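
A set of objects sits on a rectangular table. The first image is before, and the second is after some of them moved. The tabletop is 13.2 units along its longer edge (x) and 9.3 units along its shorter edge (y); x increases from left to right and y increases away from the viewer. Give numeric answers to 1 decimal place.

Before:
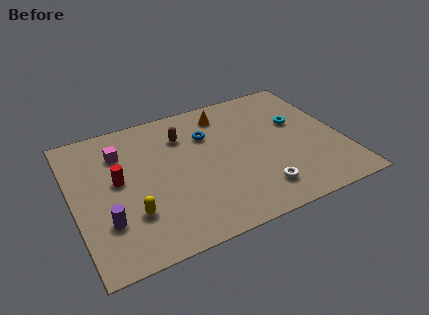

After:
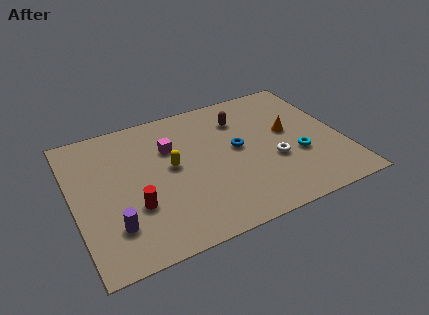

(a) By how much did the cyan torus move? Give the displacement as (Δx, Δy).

(-0.3, -2.3)

The cyan torus was at about (11.2, 5.7) and moved to about (10.9, 3.4).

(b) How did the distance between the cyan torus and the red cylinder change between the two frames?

-0.9

They were about 9.0 units apart before and 8.1 after — 0.9 units closer together.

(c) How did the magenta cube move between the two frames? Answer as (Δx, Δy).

(2.4, -0.6)

From the two frames, the magenta cube sits at roughly (2.5, 6.9) before and (4.9, 6.3) after.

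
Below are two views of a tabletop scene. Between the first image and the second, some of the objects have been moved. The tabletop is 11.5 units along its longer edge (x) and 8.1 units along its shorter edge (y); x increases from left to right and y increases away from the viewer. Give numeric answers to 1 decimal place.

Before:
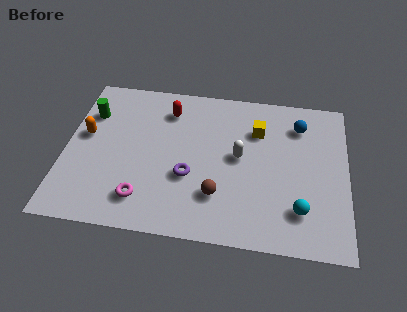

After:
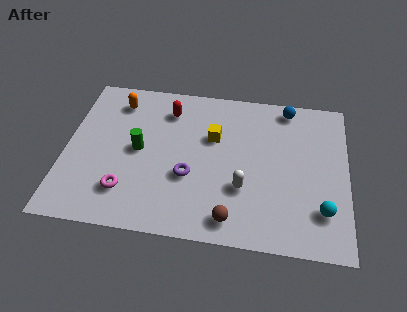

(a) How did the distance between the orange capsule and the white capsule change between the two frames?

+0.3

The distance was about 6.3 in the first image and 6.6 in the second, so they moved 0.3 units further apart.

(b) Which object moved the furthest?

the green cylinder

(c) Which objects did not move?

the purple torus and the red capsule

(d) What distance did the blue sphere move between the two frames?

1.0

From (9.5, 6.3) to (9.0, 7.2), the blue sphere covered √(0.5² + 0.9²) ≈ 1.0 units.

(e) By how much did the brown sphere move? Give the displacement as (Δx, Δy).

(0.6, -1.1)

The brown sphere was at about (6.3, 2.2) and moved to about (6.9, 1.1).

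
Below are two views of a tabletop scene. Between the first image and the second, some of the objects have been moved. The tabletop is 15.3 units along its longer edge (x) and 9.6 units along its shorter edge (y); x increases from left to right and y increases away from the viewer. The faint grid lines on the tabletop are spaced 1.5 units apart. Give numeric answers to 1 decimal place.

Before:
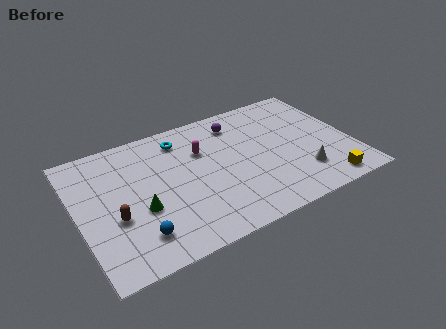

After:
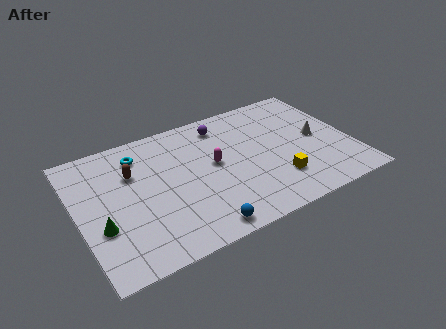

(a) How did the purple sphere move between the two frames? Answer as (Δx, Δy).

(-0.8, 0.2)

The purple sphere was at about (9.3, 7.8) and moved to about (8.5, 8.0).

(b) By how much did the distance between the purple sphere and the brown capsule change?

-3.0

The distance was about 8.5 in the first image and 5.5 in the second, so they moved 3.0 units closer together.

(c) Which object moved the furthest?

the blue sphere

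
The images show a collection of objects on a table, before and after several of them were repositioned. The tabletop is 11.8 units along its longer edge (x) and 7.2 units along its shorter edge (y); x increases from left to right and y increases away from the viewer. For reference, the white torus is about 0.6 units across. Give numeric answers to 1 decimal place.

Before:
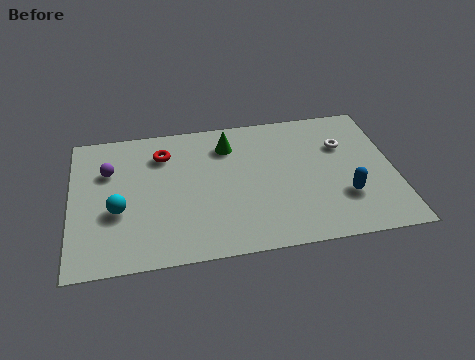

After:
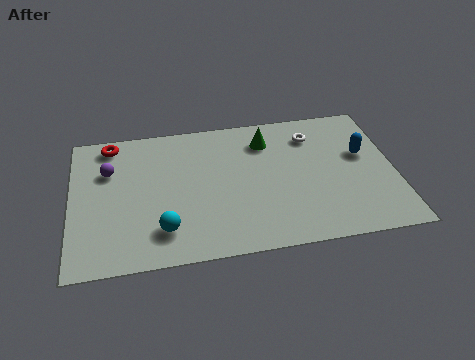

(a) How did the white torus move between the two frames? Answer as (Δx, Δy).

(-1.1, 0.7)

From the two frames, the white torus sits at roughly (10.0, 4.9) before and (8.9, 5.6) after.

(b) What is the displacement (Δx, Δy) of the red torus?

(-1.9, 0.8)

The red torus started near (3.4, 5.5) and ended near (1.5, 6.3).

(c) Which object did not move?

the purple sphere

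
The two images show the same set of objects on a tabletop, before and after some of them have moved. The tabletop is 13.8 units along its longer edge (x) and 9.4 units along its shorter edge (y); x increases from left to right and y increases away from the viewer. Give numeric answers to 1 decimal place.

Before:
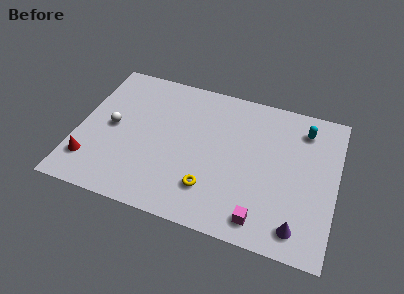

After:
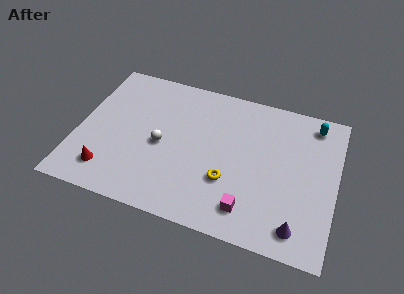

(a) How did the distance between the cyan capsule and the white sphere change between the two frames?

-1.7

They were about 10.5 units apart before and 8.8 after — 1.7 units closer together.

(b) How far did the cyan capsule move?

0.7

From (11.9, 7.6) to (12.4, 8.1), the cyan capsule covered √(0.5² + 0.5²) ≈ 0.7 units.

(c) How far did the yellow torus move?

1.2

The yellow torus moved from about (7.3, 2.3) to (8.2, 3.1), a distance of √(0.9² + 0.8²) ≈ 1.2.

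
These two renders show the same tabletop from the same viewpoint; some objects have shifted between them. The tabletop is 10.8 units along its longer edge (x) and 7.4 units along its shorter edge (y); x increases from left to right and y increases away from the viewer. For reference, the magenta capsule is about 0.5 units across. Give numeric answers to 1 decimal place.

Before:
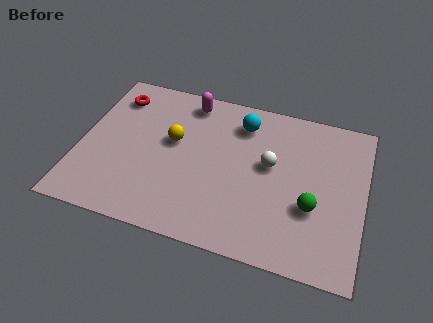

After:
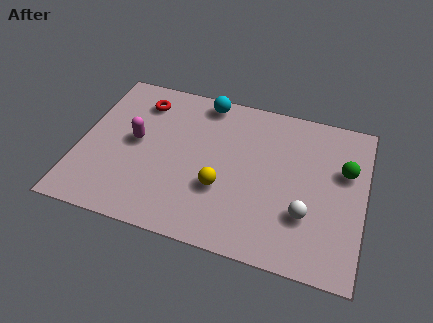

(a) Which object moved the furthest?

the magenta capsule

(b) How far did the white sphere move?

2.4

From (7.2, 4.2) to (8.7, 2.3), the white sphere covered √(1.5² + 1.9²) ≈ 2.4 units.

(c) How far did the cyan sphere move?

1.7

From (6.0, 5.9) to (4.5, 6.6), the cyan sphere covered √(1.5² + 0.7²) ≈ 1.7 units.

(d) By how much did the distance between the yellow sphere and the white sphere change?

-0.5

The distance was about 3.7 in the first image and 3.2 in the second, so they moved 0.5 units closer together.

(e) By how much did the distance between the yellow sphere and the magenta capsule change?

+1.5

The distance was about 2.1 in the first image and 3.6 in the second, so they moved 1.5 units further apart.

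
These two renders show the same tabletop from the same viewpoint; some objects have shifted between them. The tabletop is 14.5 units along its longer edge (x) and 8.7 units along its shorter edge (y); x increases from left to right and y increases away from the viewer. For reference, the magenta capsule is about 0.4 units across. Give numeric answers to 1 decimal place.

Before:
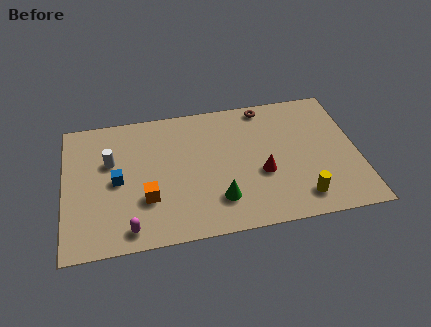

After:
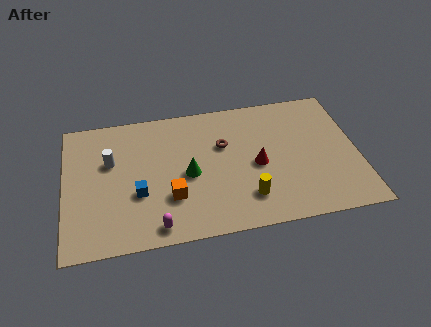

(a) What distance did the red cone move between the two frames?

0.6

The red cone moved from about (9.7, 3.4) to (9.5, 4.0), a distance of √(0.2² + 0.6²) ≈ 0.6.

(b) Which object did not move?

the white cylinder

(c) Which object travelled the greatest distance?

the brown torus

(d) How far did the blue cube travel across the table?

1.4

The blue cube was near (2.6, 4.2) before and (3.6, 3.2) after, so it travelled √(1.0² + 1.0²) ≈ 1.4 units.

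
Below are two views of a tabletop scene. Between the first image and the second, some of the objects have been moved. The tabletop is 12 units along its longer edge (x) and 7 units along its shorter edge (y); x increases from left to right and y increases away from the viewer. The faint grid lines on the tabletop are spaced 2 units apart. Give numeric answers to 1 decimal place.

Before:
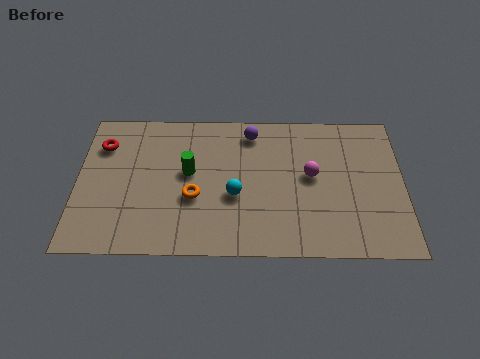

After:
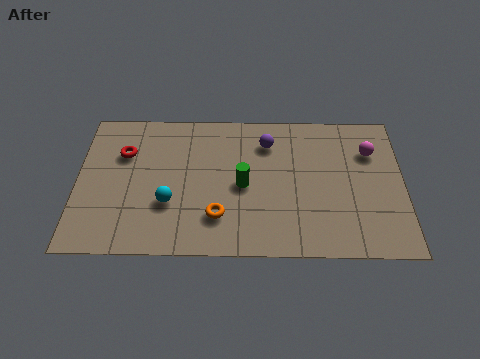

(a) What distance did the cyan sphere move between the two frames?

2.4

From (5.8, 2.8) to (3.4, 2.4), the cyan sphere covered √(2.4² + 0.4²) ≈ 2.4 units.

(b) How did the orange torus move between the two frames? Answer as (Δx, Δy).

(0.9, -0.9)

The orange torus started near (4.3, 2.7) and ended near (5.2, 1.8).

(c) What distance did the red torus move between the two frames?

0.9

The red torus was near (0.9, 5.2) before and (1.7, 4.8) after, so it travelled √(0.8² + 0.4²) ≈ 0.9 units.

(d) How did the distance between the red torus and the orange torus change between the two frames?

+0.4

They were about 4.2 units apart before and 4.6 after — 0.4 units further apart.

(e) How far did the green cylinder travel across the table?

2.1

The green cylinder was near (4.1, 3.9) before and (6.1, 3.3) after, so it travelled √(2.0² + 0.6²) ≈ 2.1 units.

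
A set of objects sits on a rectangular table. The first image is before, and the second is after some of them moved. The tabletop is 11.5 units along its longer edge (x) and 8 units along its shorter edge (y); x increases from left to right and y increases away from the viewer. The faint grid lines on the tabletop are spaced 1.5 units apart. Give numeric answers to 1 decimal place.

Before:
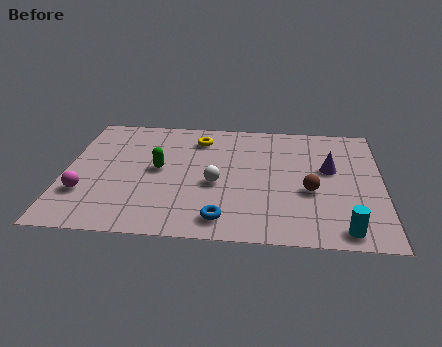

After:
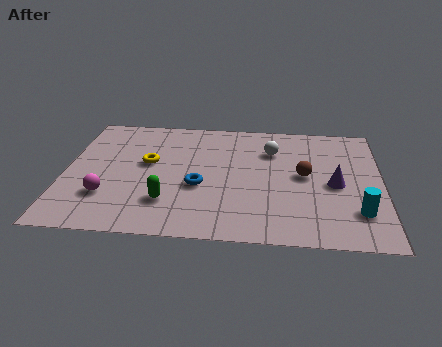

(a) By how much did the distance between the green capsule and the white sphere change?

+3.0

They were about 2.2 units apart before and 5.2 after — 3.0 units further apart.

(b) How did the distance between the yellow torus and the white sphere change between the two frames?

+1.6

They were about 3.1 units apart before and 4.7 after — 1.6 units further apart.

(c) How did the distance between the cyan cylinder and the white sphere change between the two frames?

-0.3

They were about 5.2 units apart before and 4.9 after — 0.3 units closer together.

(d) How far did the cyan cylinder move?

1.2

The cyan cylinder moved from about (10.1, 0.9) to (10.6, 2.0), a distance of √(0.5² + 1.1²) ≈ 1.2.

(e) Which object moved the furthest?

the white sphere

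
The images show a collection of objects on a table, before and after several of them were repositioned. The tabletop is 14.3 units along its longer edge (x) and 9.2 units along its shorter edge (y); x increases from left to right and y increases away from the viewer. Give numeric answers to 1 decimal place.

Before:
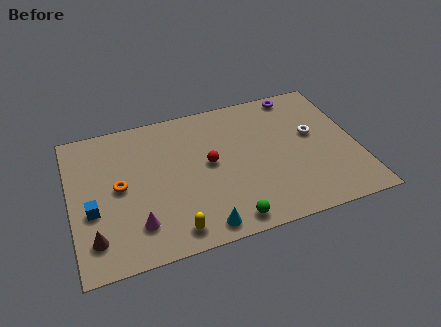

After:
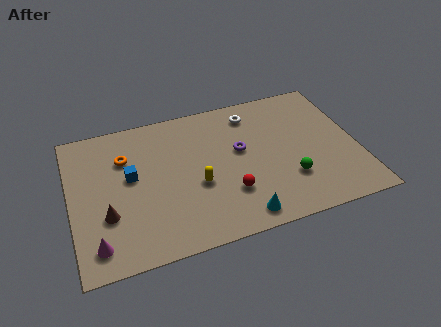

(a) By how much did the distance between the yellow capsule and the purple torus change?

-7.1

The distance was about 9.9 in the first image and 2.8 in the second, so they moved 7.1 units closer together.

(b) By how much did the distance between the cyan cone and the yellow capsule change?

+1.8

The distance was about 1.4 in the first image and 3.2 in the second, so they moved 1.8 units further apart.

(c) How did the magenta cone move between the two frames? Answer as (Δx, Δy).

(-2.0, -0.6)

The magenta cone started near (3.1, 2.1) and ended near (1.1, 1.5).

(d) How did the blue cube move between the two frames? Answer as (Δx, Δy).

(2.0, 1.6)

The blue cube started near (1.0, 3.6) and ended near (3.0, 5.2).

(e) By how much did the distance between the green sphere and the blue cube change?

+1.1

They were about 7.0 units apart before and 8.1 after — 1.1 units further apart.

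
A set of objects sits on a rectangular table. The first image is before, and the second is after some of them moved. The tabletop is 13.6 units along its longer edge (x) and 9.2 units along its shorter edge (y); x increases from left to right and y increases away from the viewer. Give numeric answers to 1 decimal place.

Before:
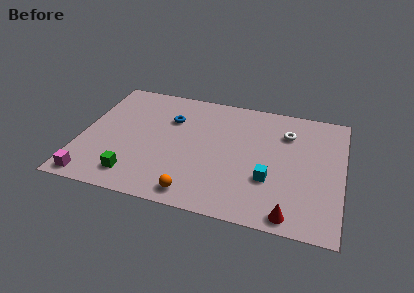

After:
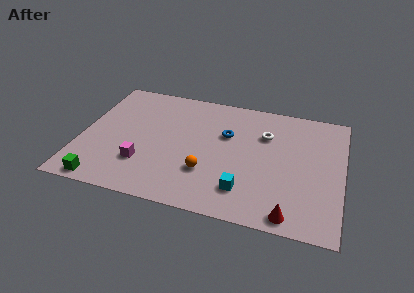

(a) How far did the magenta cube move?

3.0

The magenta cube was near (0.9, 0.9) before and (3.4, 2.6) after, so it travelled √(2.5² + 1.7²) ≈ 3.0 units.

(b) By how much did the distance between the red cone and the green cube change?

+1.5

They were about 8.1 units apart before and 9.6 after — 1.5 units further apart.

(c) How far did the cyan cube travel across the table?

1.6

The cyan cube was near (9.9, 3.1) before and (8.7, 2.0) after, so it travelled √(1.2² + 1.1²) ≈ 1.6 units.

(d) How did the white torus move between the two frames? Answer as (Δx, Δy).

(-1.1, -0.4)

The white torus started near (10.6, 6.8) and ended near (9.5, 6.4).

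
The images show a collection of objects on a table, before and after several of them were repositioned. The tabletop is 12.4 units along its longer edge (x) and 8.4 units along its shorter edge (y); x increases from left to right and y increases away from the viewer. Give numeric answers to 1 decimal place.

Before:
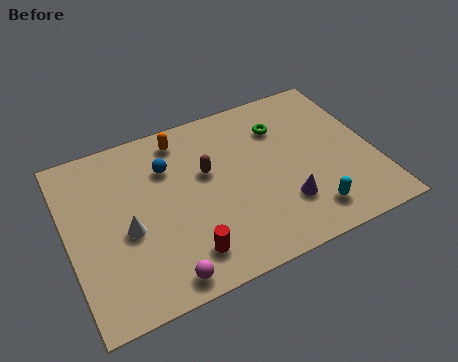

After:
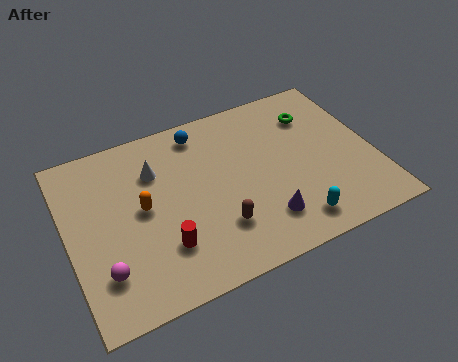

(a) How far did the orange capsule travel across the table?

3.4

From (4.9, 7.2) to (3.0, 4.4), the orange capsule covered √(1.9² + 2.8²) ≈ 3.4 units.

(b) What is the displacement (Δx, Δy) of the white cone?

(1.4, 2.4)

The white cone was at about (2.3, 3.6) and moved to about (3.7, 6.0).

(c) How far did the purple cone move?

1.0

The purple cone moved from about (8.5, 2.3) to (7.6, 1.9), a distance of √(0.9² + 0.4²) ≈ 1.0.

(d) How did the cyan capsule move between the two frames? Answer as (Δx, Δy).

(-0.7, -0.2)

The cyan capsule was at about (9.4, 1.5) and moved to about (8.7, 1.3).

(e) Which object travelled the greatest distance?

the orange capsule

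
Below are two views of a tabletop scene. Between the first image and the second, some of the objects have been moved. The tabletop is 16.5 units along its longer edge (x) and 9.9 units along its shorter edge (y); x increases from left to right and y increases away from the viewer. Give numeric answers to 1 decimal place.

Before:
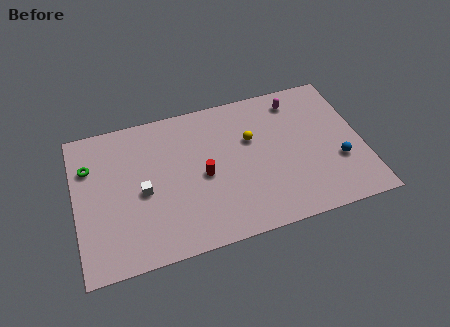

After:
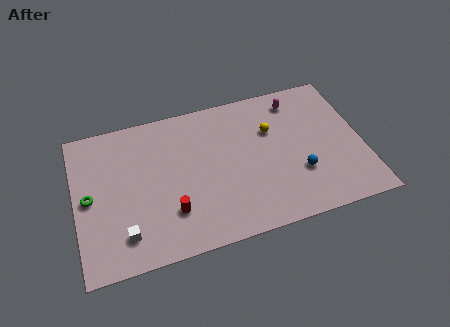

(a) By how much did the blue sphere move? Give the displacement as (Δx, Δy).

(-2.3, -0.2)

The blue sphere was at about (15.0, 3.4) and moved to about (12.7, 3.2).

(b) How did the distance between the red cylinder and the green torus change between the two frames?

-1.8

Before: roughly 6.8 units apart; after: 5.0. That's 1.8 units closer together.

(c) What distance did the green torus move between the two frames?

2.1

From (0.9, 7.0) to (0.8, 4.9), the green torus covered √(0.1² + 2.1²) ≈ 2.1 units.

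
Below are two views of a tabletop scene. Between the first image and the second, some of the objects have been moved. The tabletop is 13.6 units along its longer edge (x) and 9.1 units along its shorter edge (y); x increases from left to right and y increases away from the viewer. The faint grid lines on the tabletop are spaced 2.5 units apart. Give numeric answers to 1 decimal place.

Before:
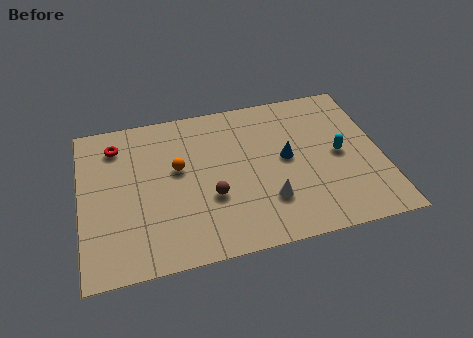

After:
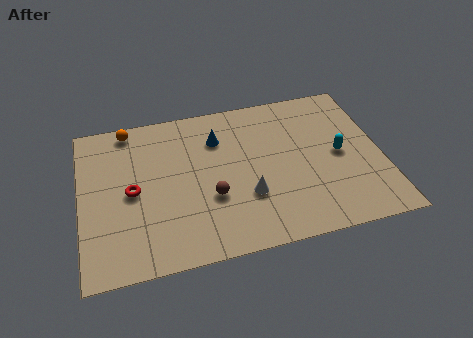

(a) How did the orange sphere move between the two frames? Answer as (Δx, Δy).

(-2.1, 2.9)

The orange sphere started near (4.4, 5.3) and ended near (2.3, 8.2).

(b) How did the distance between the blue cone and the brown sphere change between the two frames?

-0.4

Before: roughly 3.8 units apart; after: 3.4. That's 0.4 units closer together.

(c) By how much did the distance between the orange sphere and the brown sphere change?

+3.6

They were about 2.4 units apart before and 6.0 after — 3.6 units further apart.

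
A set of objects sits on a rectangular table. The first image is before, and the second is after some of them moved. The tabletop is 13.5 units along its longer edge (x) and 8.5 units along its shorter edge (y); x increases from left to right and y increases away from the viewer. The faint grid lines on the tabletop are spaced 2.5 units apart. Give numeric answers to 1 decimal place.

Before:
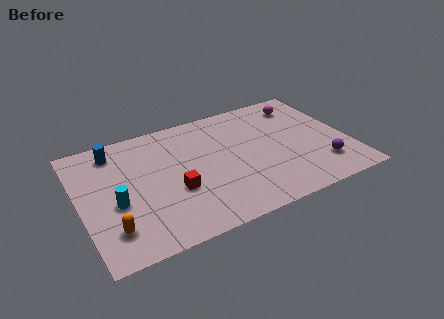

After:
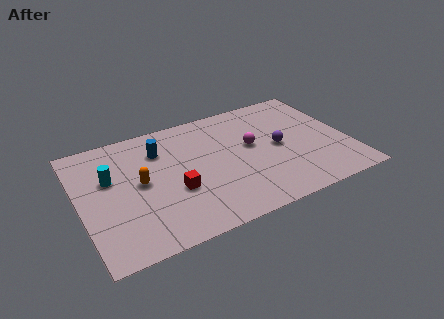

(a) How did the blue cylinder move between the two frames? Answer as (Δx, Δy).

(2.2, -0.8)

The blue cylinder was at about (2.0, 7.1) and moved to about (4.2, 6.3).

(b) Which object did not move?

the red cube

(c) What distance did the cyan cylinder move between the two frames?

1.8

The cyan cylinder was near (1.7, 3.5) before and (1.6, 5.3) after, so it travelled √(0.1² + 1.8²) ≈ 1.8 units.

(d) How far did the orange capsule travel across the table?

3.0

From (1.3, 1.9) to (3.0, 4.4), the orange capsule covered √(1.7² + 2.5²) ≈ 3.0 units.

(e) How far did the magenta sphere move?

3.6

The magenta sphere was near (11.6, 6.9) before and (8.7, 4.8) after, so it travelled √(2.9² + 2.1²) ≈ 3.6 units.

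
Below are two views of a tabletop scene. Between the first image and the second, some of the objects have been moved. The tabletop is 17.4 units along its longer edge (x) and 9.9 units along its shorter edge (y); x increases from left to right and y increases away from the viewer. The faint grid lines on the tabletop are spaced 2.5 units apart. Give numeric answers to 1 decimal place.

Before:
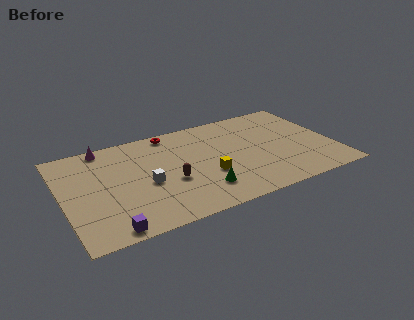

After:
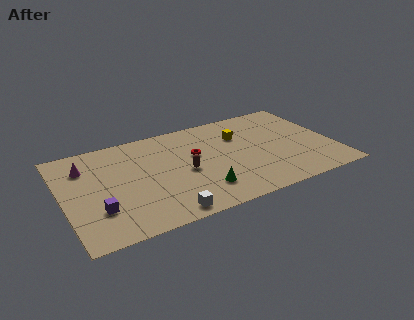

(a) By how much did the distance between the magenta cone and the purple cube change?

-3.6

Before: roughly 8.1 units apart; after: 4.5. That's 3.6 units closer together.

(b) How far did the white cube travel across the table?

3.4

The white cube moved from about (5.2, 4.3) to (6.0, 1.0), a distance of √(0.8² + 3.3²) ≈ 3.4.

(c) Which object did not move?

the green cone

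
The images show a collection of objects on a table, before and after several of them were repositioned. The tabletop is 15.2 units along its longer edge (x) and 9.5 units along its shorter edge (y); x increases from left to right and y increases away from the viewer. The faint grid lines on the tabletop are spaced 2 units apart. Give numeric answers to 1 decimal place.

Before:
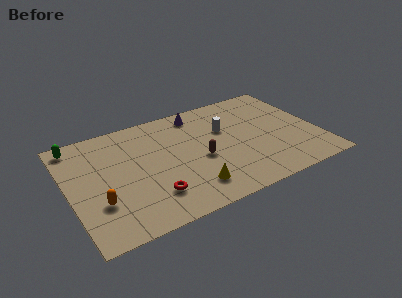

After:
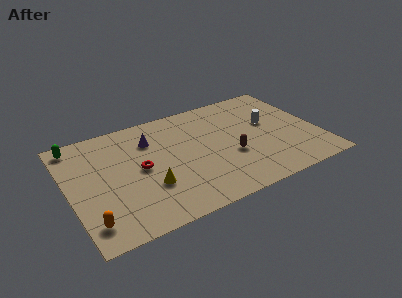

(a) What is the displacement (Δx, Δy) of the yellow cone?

(-2.4, 1.2)

The yellow cone was at about (7.0, 1.9) and moved to about (4.6, 3.1).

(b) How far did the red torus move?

2.5

From (4.7, 2.3) to (4.3, 4.8), the red torus covered √(0.4² + 2.5²) ≈ 2.5 units.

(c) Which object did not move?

the green capsule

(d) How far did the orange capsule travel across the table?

1.5

From (1.6, 3.0) to (0.9, 1.7), the orange capsule covered √(0.7² + 1.3²) ≈ 1.5 units.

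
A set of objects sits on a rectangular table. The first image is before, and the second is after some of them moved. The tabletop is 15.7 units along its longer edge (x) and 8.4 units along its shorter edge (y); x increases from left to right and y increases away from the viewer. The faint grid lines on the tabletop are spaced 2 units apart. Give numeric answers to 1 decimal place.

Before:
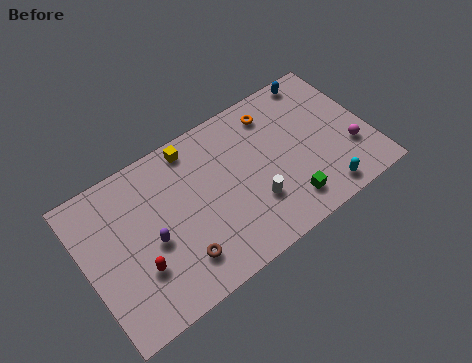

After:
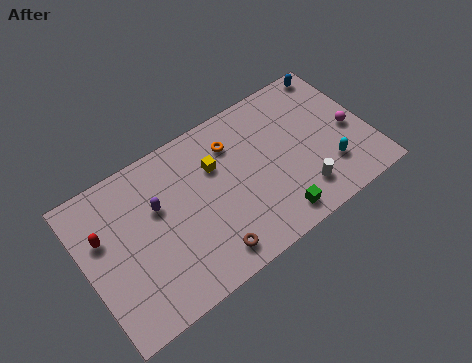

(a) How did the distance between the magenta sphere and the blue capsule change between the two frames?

-1.2

Before: roughly 5.0 units apart; after: 3.8. That's 1.2 units closer together.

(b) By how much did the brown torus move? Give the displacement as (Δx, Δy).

(1.5, -0.6)

The brown torus started near (4.7, 1.9) and ended near (6.2, 1.3).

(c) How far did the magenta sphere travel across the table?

1.1

The magenta sphere moved from about (14.5, 2.7) to (14.7, 3.8), a distance of √(0.2² + 1.1²) ≈ 1.1.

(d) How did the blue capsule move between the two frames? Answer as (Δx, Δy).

(1.0, 0.0)

From the two frames, the blue capsule sits at roughly (13.6, 7.6) before and (14.6, 7.6) after.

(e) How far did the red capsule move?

3.1

From (2.6, 2.7) to (1.1, 5.4), the red capsule covered √(1.5² + 2.7²) ≈ 3.1 units.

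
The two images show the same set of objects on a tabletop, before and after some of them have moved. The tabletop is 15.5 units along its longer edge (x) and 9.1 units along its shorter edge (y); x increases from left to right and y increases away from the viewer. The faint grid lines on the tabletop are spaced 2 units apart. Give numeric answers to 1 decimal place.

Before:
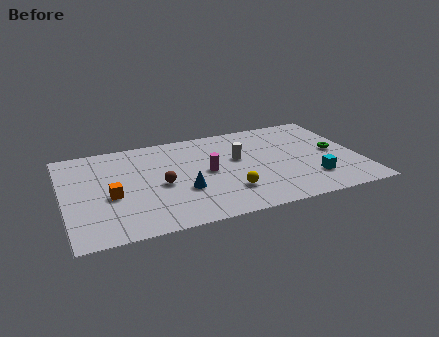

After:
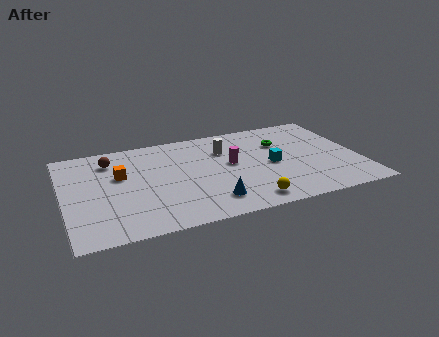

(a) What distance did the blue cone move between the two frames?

1.9

From (6.1, 3.2) to (7.4, 1.8), the blue cone covered √(1.3² + 1.4²) ≈ 1.9 units.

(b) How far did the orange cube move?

1.9

From (2.4, 3.8) to (3.0, 5.6), the orange cube covered √(0.6² + 1.8²) ≈ 1.9 units.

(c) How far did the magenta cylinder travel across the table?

1.4

The magenta cylinder moved from about (7.5, 4.6) to (8.8, 5.0), a distance of √(1.3² + 0.4²) ≈ 1.4.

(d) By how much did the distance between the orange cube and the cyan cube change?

-2.5

Before: roughly 10.5 units apart; after: 8.0. That's 2.5 units closer together.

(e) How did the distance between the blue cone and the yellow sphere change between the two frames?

-0.4

Before: roughly 2.4 units apart; after: 2.0. That's 0.4 units closer together.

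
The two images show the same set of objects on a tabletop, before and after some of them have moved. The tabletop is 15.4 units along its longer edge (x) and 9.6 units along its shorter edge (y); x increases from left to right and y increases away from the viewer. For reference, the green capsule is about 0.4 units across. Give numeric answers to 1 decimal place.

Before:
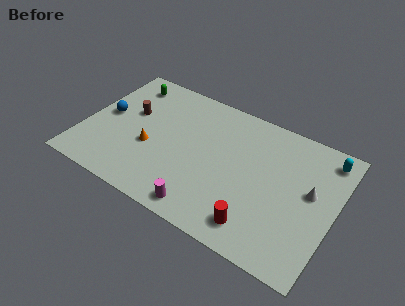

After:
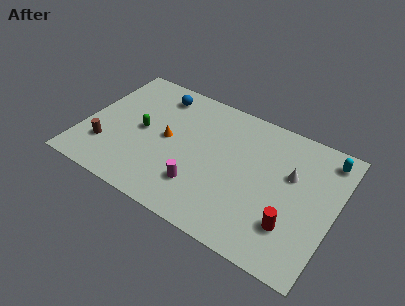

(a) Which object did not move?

the cyan capsule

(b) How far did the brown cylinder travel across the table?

3.4

The brown cylinder was near (2.6, 5.8) before and (1.6, 2.6) after, so it travelled √(1.0² + 3.2²) ≈ 3.4 units.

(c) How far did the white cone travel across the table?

1.4

The white cone moved from about (13.9, 5.4) to (12.6, 6.0), a distance of √(1.3² + 0.6²) ≈ 1.4.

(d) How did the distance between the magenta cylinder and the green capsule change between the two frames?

-4.5

The distance was about 9.1 in the first image and 4.6 in the second, so they moved 4.5 units closer together.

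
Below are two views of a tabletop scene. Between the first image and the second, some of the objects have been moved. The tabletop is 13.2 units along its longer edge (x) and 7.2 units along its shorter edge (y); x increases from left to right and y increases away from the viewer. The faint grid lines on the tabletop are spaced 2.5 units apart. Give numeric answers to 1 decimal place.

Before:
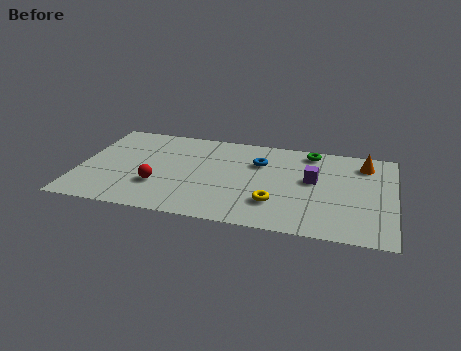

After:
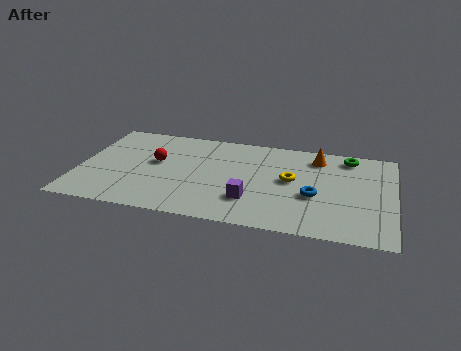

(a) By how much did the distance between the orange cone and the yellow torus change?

-3.0

Before: roughly 5.2 units apart; after: 2.2. That's 3.0 units closer together.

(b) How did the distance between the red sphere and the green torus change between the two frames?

+0.9

The distance was about 7.4 in the first image and 8.3 in the second, so they moved 0.9 units further apart.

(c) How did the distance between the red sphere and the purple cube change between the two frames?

-2.0

The distance was about 6.6 in the first image and 4.6 in the second, so they moved 2.0 units closer together.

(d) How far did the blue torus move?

3.2

The blue torus moved from about (7.5, 5.0) to (9.9, 2.9), a distance of √(2.4² + 2.1²) ≈ 3.2.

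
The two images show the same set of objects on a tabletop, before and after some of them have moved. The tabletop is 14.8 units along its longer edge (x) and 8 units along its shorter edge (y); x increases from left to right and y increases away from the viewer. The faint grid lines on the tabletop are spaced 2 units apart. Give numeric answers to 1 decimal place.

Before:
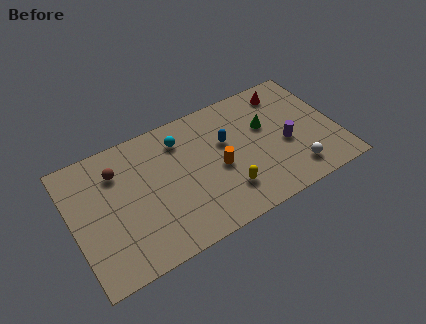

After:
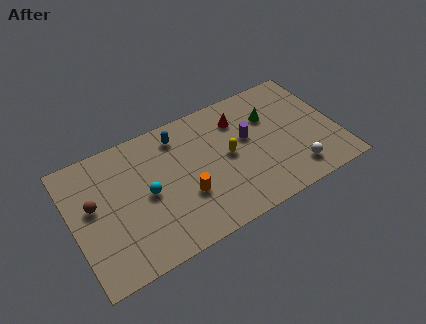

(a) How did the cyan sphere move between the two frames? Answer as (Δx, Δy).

(-2.2, -2.4)

The cyan sphere started near (6.3, 6.3) and ended near (4.1, 3.9).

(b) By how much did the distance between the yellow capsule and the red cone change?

-4.0

The distance was about 6.2 in the first image and 2.2 in the second, so they moved 4.0 units closer together.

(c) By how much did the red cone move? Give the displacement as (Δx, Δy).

(-2.8, -0.6)

The red cone started near (12.4, 6.7) and ended near (9.6, 6.1).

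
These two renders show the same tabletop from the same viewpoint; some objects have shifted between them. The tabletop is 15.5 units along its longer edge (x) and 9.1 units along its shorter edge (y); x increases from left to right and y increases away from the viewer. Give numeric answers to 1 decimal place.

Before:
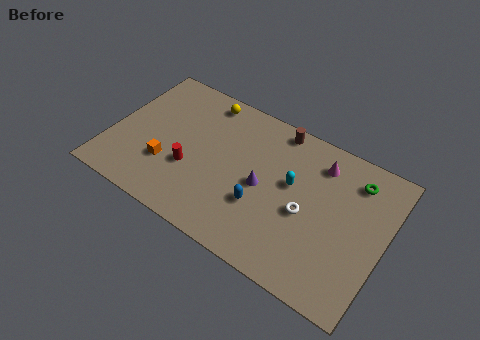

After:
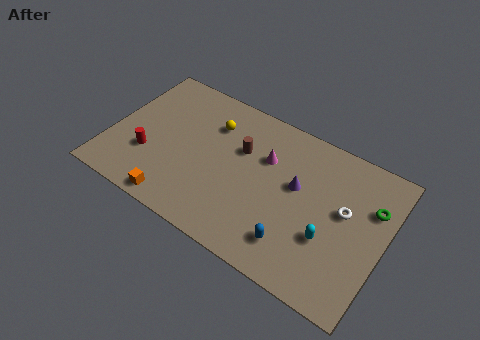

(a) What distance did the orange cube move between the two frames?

2.2

From (3.4, 2.9) to (4.3, 0.9), the orange cube covered √(0.9² + 2.0²) ≈ 2.2 units.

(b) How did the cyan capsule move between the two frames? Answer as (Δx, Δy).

(2.4, -2.1)

The cyan capsule started near (10.2, 5.3) and ended near (12.6, 3.2).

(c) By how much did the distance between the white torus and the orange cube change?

+2.0

Before: roughly 7.9 units apart; after: 9.9. That's 2.0 units further apart.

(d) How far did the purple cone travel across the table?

2.1

From (8.7, 4.3) to (10.5, 5.3), the purple cone covered √(1.8² + 1.0²) ≈ 2.1 units.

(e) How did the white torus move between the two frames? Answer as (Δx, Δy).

(2.0, 1.2)

From the two frames, the white torus sits at roughly (11.2, 4.0) before and (13.2, 5.2) after.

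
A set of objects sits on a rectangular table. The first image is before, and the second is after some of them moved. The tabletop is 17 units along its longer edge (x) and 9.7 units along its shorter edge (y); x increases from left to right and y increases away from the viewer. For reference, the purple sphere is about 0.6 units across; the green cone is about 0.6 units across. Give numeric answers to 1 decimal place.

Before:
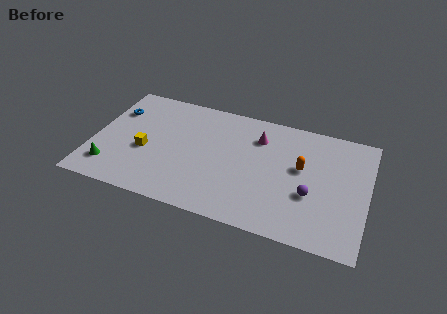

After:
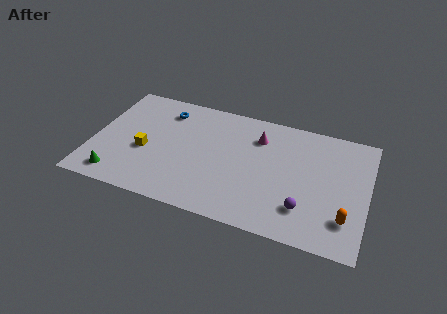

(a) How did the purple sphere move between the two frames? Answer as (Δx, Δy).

(-0.3, -1.2)

From the two frames, the purple sphere sits at roughly (13.6, 3.6) before and (13.3, 2.4) after.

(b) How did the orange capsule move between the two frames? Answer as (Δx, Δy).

(2.9, -3.2)

The orange capsule was at about (12.9, 5.6) and moved to about (15.8, 2.4).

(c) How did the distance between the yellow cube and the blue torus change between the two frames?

+0.3

They were about 3.6 units apart before and 3.9 after — 0.3 units further apart.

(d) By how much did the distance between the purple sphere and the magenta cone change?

+0.8

Before: roughly 5.1 units apart; after: 5.9. That's 0.8 units further apart.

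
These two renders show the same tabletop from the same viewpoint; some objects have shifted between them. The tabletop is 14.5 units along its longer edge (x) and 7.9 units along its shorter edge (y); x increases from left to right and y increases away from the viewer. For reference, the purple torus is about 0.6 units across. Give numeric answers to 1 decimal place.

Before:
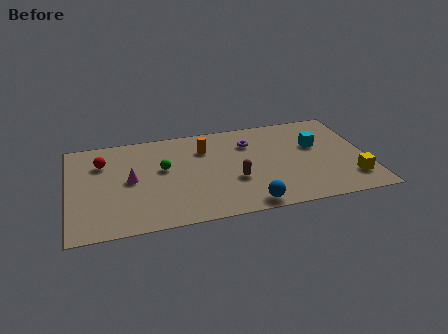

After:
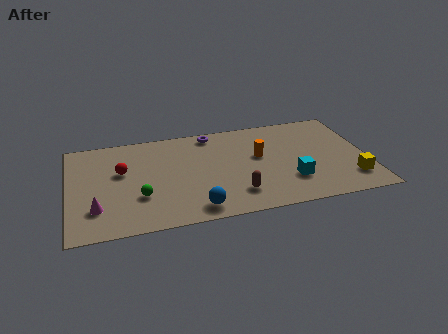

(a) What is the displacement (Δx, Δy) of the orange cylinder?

(2.6, -1.2)

The orange cylinder started near (6.7, 5.8) and ended near (9.3, 4.6).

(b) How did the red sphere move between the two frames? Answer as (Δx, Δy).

(0.9, -0.9)

The red sphere started near (1.7, 5.7) and ended near (2.6, 4.8).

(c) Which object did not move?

the yellow cube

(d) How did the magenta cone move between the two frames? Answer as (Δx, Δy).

(-1.7, -1.9)

From the two frames, the magenta cone sits at roughly (3.0, 4.0) before and (1.3, 2.1) after.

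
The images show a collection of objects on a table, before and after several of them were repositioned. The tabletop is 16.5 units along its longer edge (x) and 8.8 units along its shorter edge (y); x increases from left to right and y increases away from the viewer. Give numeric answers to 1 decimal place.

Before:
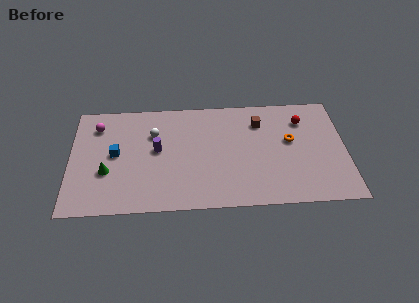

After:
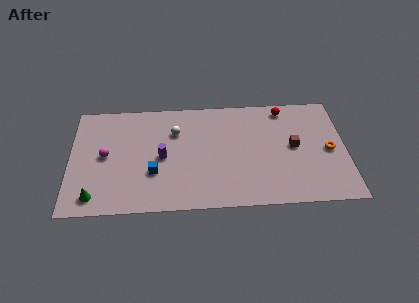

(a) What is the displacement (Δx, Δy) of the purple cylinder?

(0.3, -0.6)

From the two frames, the purple cylinder sits at roughly (5.2, 4.8) before and (5.5, 4.2) after.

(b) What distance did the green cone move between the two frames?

2.0

The green cone moved from about (2.2, 3.2) to (1.5, 1.3), a distance of √(0.7² + 1.9²) ≈ 2.0.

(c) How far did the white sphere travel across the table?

1.3

From (5.0, 6.1) to (6.3, 6.2), the white sphere covered √(1.3² + 0.1²) ≈ 1.3 units.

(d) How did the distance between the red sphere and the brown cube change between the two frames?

+0.5

The distance was about 2.6 in the first image and 3.1 in the second, so they moved 0.5 units further apart.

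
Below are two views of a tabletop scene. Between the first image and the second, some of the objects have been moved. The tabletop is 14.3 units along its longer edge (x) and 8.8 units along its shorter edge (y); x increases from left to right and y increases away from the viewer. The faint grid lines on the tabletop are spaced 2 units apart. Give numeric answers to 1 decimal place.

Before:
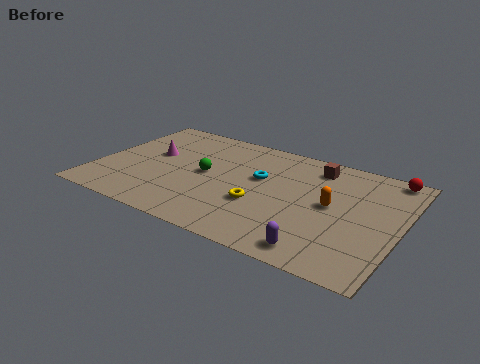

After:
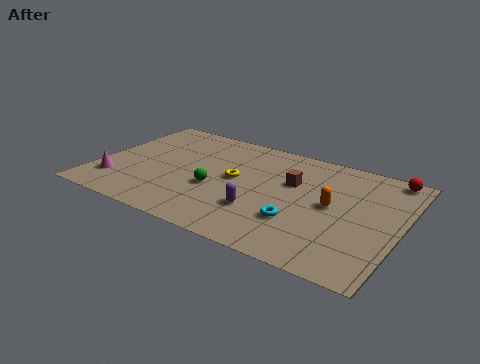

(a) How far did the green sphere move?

1.2

The green sphere moved from about (5.1, 4.5) to (5.7, 3.5), a distance of √(0.6² + 1.0²) ≈ 1.2.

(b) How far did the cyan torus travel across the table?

3.4

The cyan torus was near (7.6, 5.3) before and (9.8, 2.7) after, so it travelled √(2.2² + 2.6²) ≈ 3.4 units.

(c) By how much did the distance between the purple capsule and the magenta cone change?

-2.6

The distance was about 9.5 in the first image and 6.9 in the second, so they moved 2.6 units closer together.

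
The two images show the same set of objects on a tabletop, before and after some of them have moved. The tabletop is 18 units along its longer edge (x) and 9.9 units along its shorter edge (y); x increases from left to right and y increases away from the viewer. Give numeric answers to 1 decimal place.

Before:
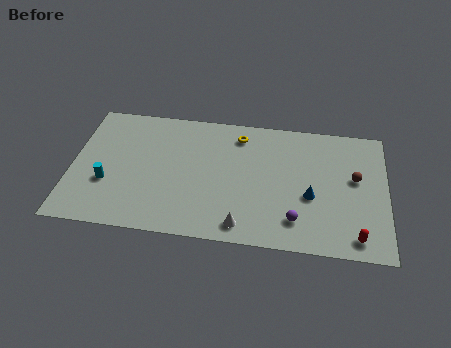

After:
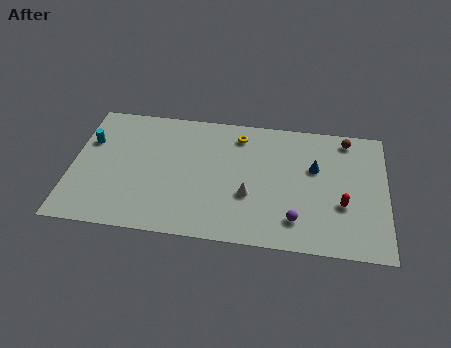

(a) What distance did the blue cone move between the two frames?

2.2

From (13.7, 4.0) to (13.9, 6.2), the blue cone covered √(0.2² + 2.2²) ≈ 2.2 units.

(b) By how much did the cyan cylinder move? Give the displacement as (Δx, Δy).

(-1.2, 3.1)

The cyan cylinder started near (2.1, 3.5) and ended near (0.9, 6.6).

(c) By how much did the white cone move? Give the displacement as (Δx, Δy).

(0.3, 2.3)

The white cone started near (9.9, 1.3) and ended near (10.2, 3.6).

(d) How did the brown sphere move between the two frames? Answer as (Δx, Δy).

(-0.5, 3.0)

From the two frames, the brown sphere sits at roughly (16.2, 5.7) before and (15.7, 8.7) after.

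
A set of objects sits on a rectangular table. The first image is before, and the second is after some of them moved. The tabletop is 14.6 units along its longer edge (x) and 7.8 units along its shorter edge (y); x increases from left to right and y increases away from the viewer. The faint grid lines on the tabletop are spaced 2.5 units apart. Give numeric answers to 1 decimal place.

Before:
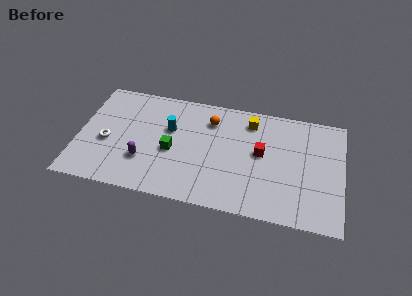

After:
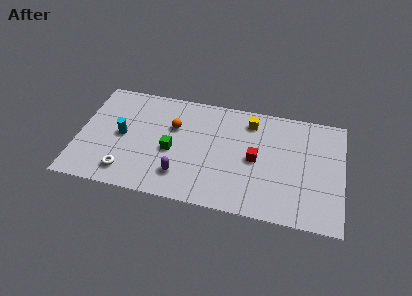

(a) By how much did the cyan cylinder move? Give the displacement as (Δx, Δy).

(-2.6, -1.0)

The cyan cylinder was at about (5.0, 4.9) and moved to about (2.4, 3.9).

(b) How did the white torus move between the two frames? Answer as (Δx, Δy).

(1.2, -1.9)

The white torus was at about (1.6, 3.3) and moved to about (2.8, 1.4).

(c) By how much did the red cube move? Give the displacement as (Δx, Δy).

(-0.3, -0.5)

The red cube started near (10.1, 4.3) and ended near (9.8, 3.8).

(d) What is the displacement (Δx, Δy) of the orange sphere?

(-2.0, -0.9)

The orange sphere started near (7.2, 6.0) and ended near (5.2, 5.1).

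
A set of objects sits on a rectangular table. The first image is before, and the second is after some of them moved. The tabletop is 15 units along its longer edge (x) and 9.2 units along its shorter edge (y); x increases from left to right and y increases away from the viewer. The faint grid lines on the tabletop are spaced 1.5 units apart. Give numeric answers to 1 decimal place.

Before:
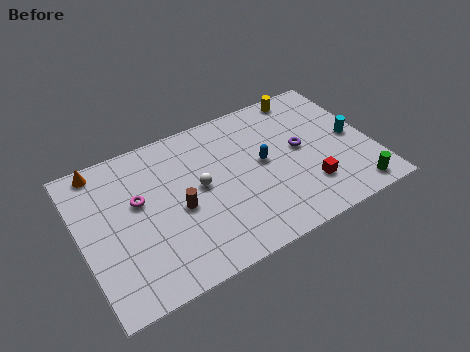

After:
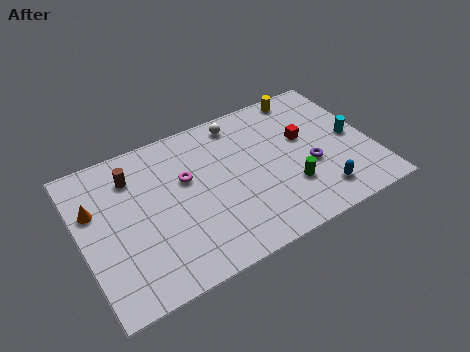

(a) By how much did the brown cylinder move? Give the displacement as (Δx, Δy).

(-2.0, 3.0)

The brown cylinder started near (4.9, 4.1) and ended near (2.9, 7.1).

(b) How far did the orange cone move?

2.4

The orange cone was near (1.4, 8.3) before and (0.8, 6.0) after, so it travelled √(0.6² + 2.3²) ≈ 2.4 units.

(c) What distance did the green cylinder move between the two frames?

3.5

From (13.6, 1.1) to (10.5, 2.8), the green cylinder covered √(3.1² + 1.7²) ≈ 3.5 units.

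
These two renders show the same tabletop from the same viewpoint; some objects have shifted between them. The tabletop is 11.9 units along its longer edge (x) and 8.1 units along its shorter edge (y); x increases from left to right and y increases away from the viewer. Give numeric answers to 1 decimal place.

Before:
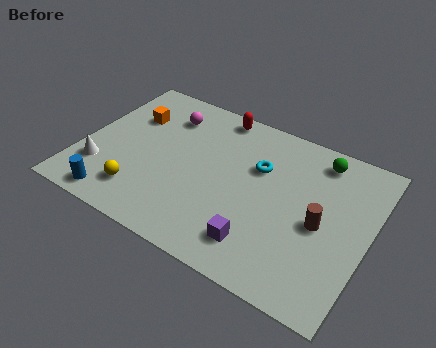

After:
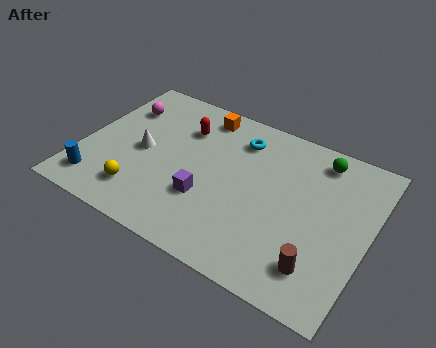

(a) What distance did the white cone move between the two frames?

2.3

The white cone was near (1.0, 2.2) before and (2.5, 3.9) after, so it travelled √(1.5² + 1.7²) ≈ 2.3 units.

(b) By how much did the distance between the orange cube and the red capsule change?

-2.5

The distance was about 3.8 in the first image and 1.3 in the second, so they moved 2.5 units closer together.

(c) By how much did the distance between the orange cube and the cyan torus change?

-3.7

The distance was about 5.5 in the first image and 1.8 in the second, so they moved 3.7 units closer together.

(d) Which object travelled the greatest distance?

the orange cube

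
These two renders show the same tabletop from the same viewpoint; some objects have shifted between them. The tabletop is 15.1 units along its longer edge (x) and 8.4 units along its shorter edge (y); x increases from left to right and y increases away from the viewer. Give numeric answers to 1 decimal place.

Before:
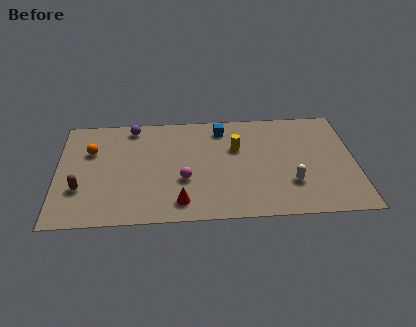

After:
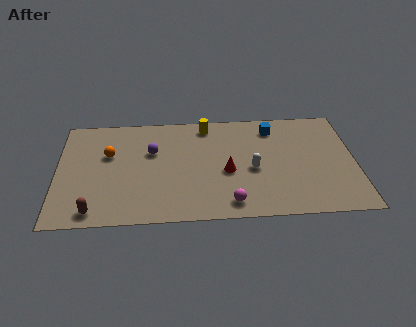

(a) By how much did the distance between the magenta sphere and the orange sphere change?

+2.0

Before: roughly 5.3 units apart; after: 7.3. That's 2.0 units further apart.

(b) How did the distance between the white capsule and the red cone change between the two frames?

-4.4

The distance was about 5.7 in the first image and 1.3 in the second, so they moved 4.4 units closer together.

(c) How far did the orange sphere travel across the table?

0.9

From (1.7, 5.6) to (2.6, 5.3), the orange sphere covered √(0.9² + 0.3²) ≈ 0.9 units.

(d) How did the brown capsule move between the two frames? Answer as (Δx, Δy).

(0.7, -1.7)

From the two frames, the brown capsule sits at roughly (1.2, 2.7) before and (1.9, 1.0) after.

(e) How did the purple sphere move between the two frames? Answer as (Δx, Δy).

(1.0, -2.0)

From the two frames, the purple sphere sits at roughly (3.8, 7.4) before and (4.8, 5.4) after.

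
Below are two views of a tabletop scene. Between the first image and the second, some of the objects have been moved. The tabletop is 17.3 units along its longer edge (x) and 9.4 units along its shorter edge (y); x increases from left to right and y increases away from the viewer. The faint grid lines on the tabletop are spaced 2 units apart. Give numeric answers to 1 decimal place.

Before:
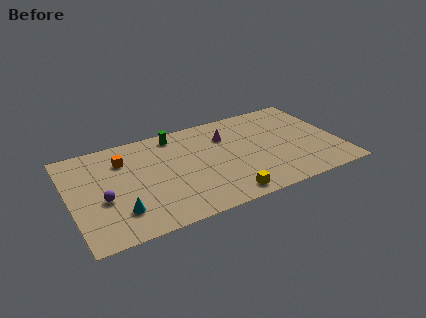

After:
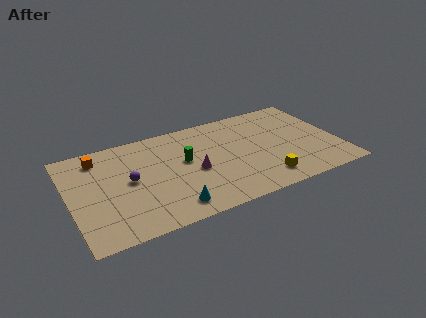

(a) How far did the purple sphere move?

2.1

The purple sphere moved from about (2.0, 3.8) to (3.8, 4.9), a distance of √(1.8² + 1.1²) ≈ 2.1.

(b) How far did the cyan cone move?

3.3

From (2.9, 2.3) to (6.1, 1.5), the cyan cone covered √(3.2² + 0.8²) ≈ 3.3 units.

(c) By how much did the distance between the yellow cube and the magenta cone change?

-0.9

Before: roughly 5.8 units apart; after: 4.9. That's 0.9 units closer together.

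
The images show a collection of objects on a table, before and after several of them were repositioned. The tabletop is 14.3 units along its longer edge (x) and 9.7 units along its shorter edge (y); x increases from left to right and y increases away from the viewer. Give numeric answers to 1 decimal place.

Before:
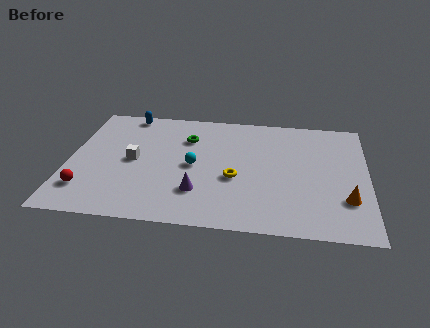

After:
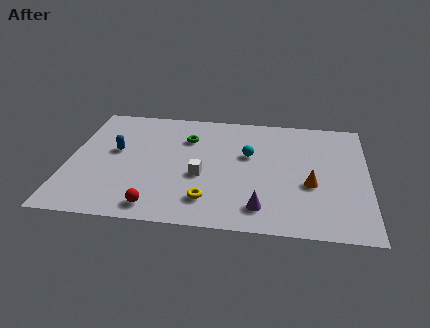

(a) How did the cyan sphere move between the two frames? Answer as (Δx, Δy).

(2.6, 1.2)

The cyan sphere was at about (6.0, 4.7) and moved to about (8.6, 5.9).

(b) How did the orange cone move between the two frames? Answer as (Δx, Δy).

(-1.7, 1.0)

The orange cone started near (13.3, 2.8) and ended near (11.6, 3.8).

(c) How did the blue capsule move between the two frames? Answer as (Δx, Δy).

(-0.4, -3.3)

The blue capsule started near (2.6, 8.8) and ended near (2.2, 5.5).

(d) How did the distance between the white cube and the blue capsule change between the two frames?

+0.5

They were about 4.0 units apart before and 4.5 after — 0.5 units further apart.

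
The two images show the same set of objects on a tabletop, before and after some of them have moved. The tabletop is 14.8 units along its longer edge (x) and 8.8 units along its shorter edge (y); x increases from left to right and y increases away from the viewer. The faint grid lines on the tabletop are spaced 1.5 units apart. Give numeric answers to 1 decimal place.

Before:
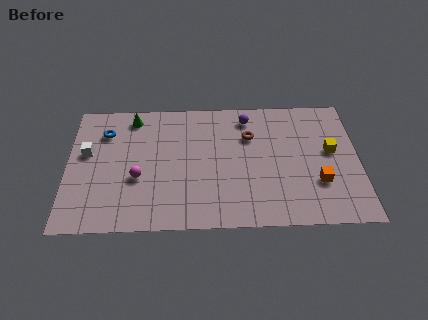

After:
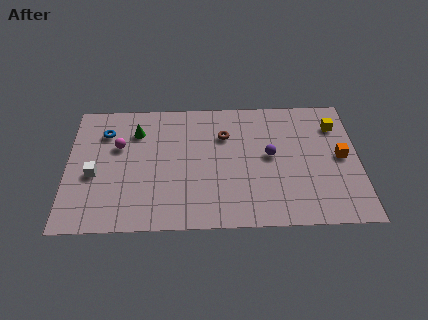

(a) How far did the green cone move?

1.0

The green cone was near (3.3, 7.6) before and (3.5, 6.6) after, so it travelled √(0.2² + 1.0²) ≈ 1.0 units.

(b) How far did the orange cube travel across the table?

2.1

From (12.7, 2.8) to (13.9, 4.5), the orange cube covered √(1.2² + 1.7²) ≈ 2.1 units.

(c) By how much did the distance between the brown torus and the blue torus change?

-1.3

They were about 7.4 units apart before and 6.1 after — 1.3 units closer together.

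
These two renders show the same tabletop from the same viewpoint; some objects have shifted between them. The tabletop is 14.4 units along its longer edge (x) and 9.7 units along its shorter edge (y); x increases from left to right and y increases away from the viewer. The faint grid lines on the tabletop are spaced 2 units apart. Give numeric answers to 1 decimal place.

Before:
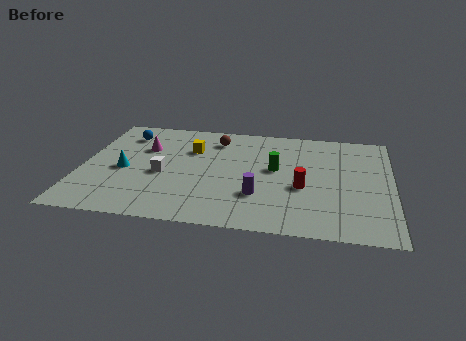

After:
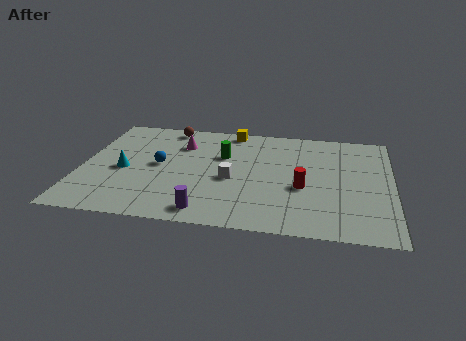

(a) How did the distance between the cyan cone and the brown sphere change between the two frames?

-0.6

The distance was about 5.4 in the first image and 4.8 in the second, so they moved 0.6 units closer together.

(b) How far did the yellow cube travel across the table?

2.8

From (5.0, 6.7) to (6.8, 8.8), the yellow cube covered √(1.8² + 2.1²) ≈ 2.8 units.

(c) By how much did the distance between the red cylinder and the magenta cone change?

-1.3

They were about 7.9 units apart before and 6.6 after — 1.3 units closer together.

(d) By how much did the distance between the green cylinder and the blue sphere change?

-4.4

Before: roughly 7.6 units apart; after: 3.2. That's 4.4 units closer together.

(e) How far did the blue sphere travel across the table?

3.2

The blue sphere was near (1.8, 7.7) before and (3.6, 5.0) after, so it travelled √(1.8² + 2.7²) ≈ 3.2 units.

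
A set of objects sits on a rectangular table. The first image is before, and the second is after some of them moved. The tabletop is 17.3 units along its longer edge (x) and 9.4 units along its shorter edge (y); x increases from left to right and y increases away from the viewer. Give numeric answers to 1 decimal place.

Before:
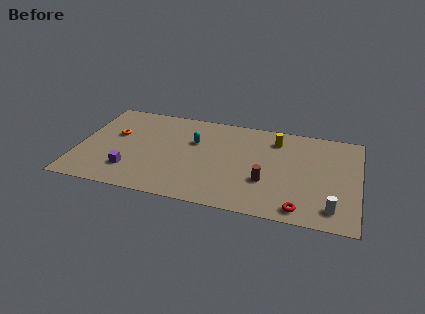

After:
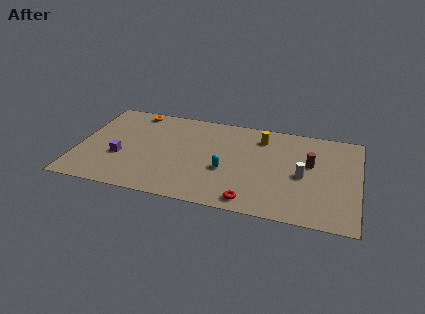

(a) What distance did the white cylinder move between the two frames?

3.3

The white cylinder was near (15.8, 1.6) before and (13.9, 4.3) after, so it travelled √(1.9² + 2.7²) ≈ 3.3 units.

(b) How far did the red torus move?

3.0

The red torus was near (13.9, 1.1) before and (10.9, 1.1) after, so it travelled √(3.0² + 0.0²) ≈ 3.0 units.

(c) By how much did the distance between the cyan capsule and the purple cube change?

+1.2

They were about 5.3 units apart before and 6.5 after — 1.2 units further apart.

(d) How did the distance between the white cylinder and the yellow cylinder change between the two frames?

-2.8

Before: roughly 7.0 units apart; after: 4.2. That's 2.8 units closer together.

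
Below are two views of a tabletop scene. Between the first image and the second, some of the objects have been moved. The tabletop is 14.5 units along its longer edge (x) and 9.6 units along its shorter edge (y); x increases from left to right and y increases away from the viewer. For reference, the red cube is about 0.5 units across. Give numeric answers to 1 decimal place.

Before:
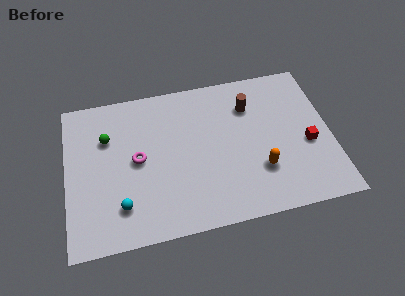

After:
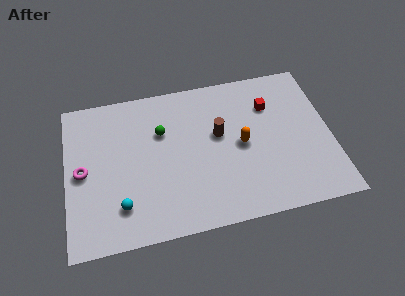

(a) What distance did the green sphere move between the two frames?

3.0

The green sphere moved from about (2.3, 6.6) to (5.3, 6.4), a distance of √(3.0² + 0.2²) ≈ 3.0.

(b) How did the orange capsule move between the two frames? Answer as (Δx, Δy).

(-0.9, 1.8)

The orange capsule started near (10.5, 2.9) and ended near (9.6, 4.7).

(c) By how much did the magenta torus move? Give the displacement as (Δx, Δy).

(-3.0, -0.2)

The magenta torus started near (3.9, 4.9) and ended near (0.9, 4.7).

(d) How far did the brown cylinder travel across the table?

2.3

The brown cylinder moved from about (10.2, 7.1) to (8.4, 5.6), a distance of √(1.8² + 1.5²) ≈ 2.3.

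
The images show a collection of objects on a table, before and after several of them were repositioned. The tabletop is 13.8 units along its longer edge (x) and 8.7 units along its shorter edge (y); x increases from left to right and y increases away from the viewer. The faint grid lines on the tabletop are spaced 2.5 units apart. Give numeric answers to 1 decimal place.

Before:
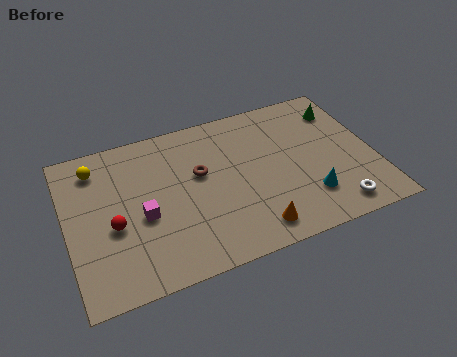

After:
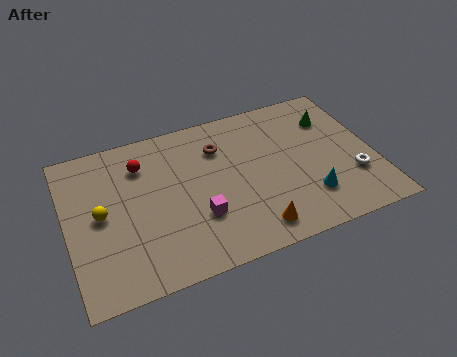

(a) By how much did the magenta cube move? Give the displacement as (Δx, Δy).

(2.4, -0.9)

From the two frames, the magenta cube sits at roughly (3.3, 3.7) before and (5.7, 2.8) after.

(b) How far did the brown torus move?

1.6

The brown torus moved from about (6.0, 5.2) to (7.0, 6.4), a distance of √(1.0² + 1.2²) ≈ 1.6.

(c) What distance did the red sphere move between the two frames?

3.4

The red sphere was near (2.0, 3.6) before and (3.5, 6.6) after, so it travelled √(1.5² + 3.0²) ≈ 3.4 units.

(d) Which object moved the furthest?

the red sphere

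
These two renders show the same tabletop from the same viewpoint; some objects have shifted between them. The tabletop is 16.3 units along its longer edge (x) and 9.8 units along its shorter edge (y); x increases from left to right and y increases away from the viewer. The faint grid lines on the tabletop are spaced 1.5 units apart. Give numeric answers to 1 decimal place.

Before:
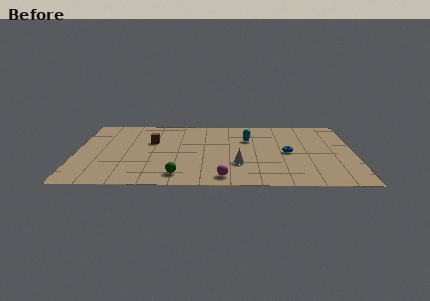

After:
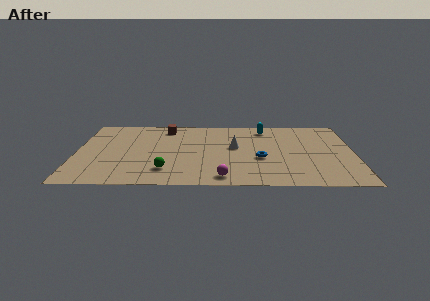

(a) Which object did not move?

the magenta sphere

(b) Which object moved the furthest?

the white cone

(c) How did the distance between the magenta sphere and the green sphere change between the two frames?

+0.8

Before: roughly 2.6 units apart; after: 3.4. That's 0.8 units further apart.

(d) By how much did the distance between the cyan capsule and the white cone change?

-0.4

Before: roughly 3.7 units apart; after: 3.3. That's 0.4 units closer together.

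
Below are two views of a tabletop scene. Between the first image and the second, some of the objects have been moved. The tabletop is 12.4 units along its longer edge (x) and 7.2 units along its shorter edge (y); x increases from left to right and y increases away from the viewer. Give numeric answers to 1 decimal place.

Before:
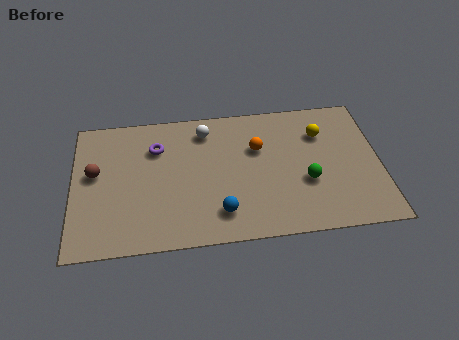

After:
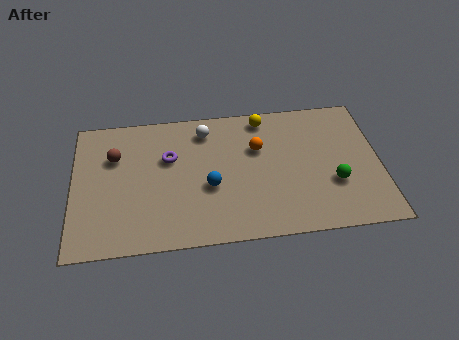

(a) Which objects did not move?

the orange sphere and the white sphere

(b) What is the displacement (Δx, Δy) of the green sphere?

(1.1, -0.2)

From the two frames, the green sphere sits at roughly (9.4, 2.7) before and (10.5, 2.5) after.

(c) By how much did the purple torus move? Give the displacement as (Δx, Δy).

(0.5, -0.6)

The purple torus was at about (3.4, 5.2) and moved to about (3.9, 4.6).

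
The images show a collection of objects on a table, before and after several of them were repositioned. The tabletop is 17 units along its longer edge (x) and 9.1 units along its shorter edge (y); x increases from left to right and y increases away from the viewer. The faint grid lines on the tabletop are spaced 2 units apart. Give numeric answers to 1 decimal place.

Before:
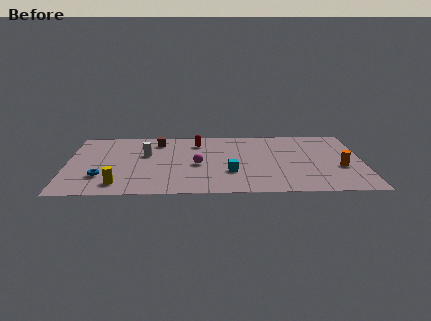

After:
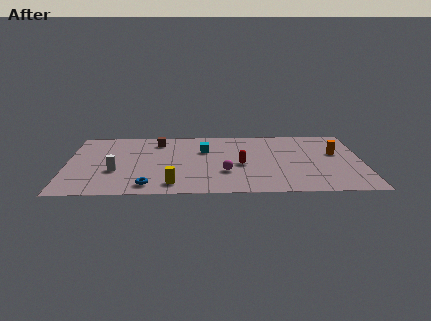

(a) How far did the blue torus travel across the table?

3.0

The blue torus was near (2.0, 2.6) before and (4.7, 1.3) after, so it travelled √(2.7² + 1.3²) ≈ 3.0 units.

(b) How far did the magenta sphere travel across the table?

1.9

The magenta sphere moved from about (7.5, 4.1) to (9.1, 3.0), a distance of √(1.6² + 1.1²) ≈ 1.9.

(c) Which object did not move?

the brown cube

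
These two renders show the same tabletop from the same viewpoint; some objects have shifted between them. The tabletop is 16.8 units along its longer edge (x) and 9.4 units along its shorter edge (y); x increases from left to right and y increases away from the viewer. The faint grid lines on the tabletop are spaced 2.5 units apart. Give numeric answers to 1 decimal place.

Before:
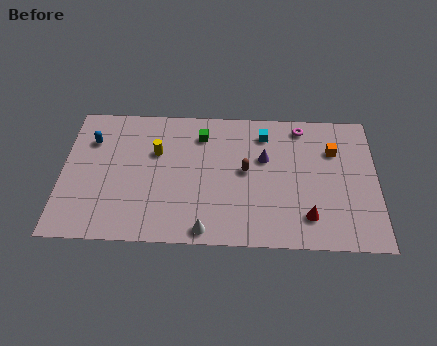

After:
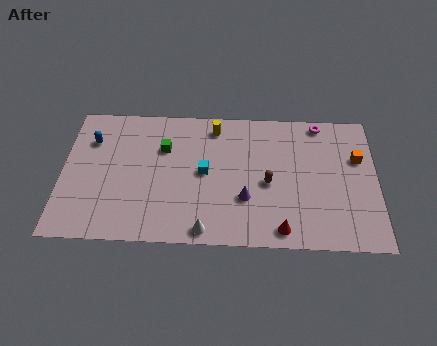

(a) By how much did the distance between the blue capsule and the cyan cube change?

-2.9

Before: roughly 9.3 units apart; after: 6.4. That's 2.9 units closer together.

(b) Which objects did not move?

the blue capsule and the white cone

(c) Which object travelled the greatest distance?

the cyan cube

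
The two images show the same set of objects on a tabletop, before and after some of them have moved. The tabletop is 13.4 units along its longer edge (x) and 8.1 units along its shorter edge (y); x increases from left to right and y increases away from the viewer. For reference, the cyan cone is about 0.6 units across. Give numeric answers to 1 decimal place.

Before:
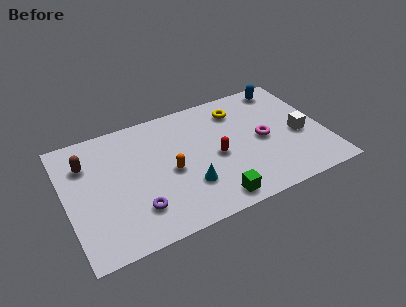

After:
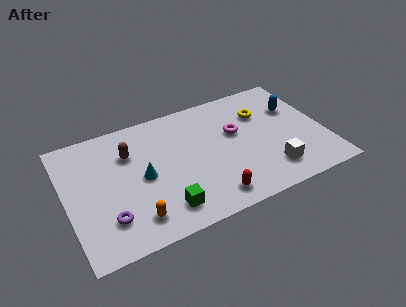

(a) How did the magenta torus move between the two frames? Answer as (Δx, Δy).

(-1.3, 1.0)

From the two frames, the magenta torus sits at roughly (10.2, 3.9) before and (8.9, 4.9) after.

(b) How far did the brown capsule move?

2.2

From (1.2, 5.9) to (3.4, 5.7), the brown capsule covered √(2.2² + 0.2²) ≈ 2.2 units.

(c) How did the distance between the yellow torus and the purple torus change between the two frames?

+2.0

Before: roughly 7.3 units apart; after: 9.3. That's 2.0 units further apart.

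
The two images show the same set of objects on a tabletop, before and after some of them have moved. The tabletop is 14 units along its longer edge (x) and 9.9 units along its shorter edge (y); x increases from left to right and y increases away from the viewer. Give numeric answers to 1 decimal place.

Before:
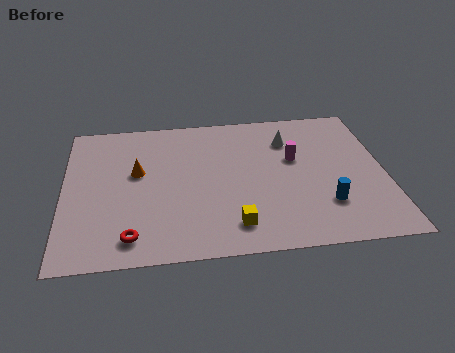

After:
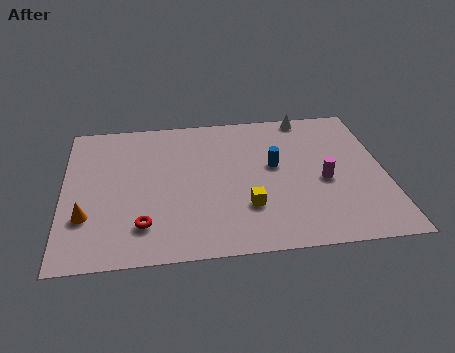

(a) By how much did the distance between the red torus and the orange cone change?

-1.8

Before: roughly 4.3 units apart; after: 2.5. That's 1.8 units closer together.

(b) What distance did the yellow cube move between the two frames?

1.3

From (7.3, 1.8) to (7.9, 2.9), the yellow cube covered √(0.6² + 1.1²) ≈ 1.3 units.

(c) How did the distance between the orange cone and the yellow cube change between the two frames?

+1.2

Before: roughly 5.7 units apart; after: 6.9. That's 1.2 units further apart.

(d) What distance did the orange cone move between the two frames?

3.6

The orange cone moved from about (3.2, 5.8) to (1.0, 3.0), a distance of √(2.2² + 2.8²) ≈ 3.6.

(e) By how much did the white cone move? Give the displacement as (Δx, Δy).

(0.9, 1.7)

From the two frames, the white cone sits at roughly (9.9, 7.4) before and (10.8, 9.1) after.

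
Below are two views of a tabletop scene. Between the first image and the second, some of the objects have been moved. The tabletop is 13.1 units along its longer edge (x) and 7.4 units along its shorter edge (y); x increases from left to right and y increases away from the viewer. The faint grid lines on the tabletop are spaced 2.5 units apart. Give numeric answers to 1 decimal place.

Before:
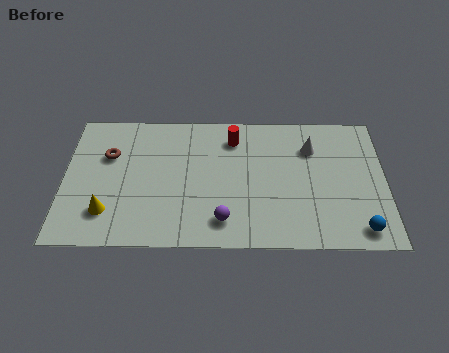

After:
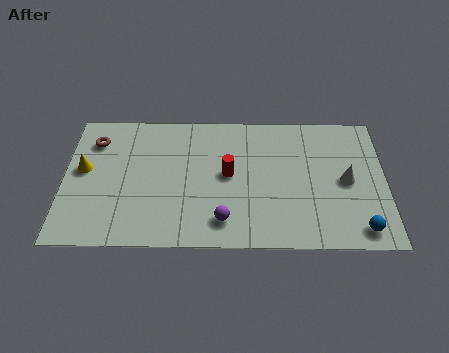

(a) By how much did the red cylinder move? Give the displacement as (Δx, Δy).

(-0.2, -2.0)

From the two frames, the red cylinder sits at roughly (6.9, 5.9) before and (6.7, 3.9) after.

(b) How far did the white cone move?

2.3

From (10.1, 5.4) to (11.5, 3.6), the white cone covered √(1.4² + 1.8²) ≈ 2.3 units.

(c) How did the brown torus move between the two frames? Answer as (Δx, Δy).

(-0.6, 0.8)

From the two frames, the brown torus sits at roughly (1.8, 4.9) before and (1.2, 5.7) after.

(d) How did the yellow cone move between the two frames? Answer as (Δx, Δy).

(-1.0, 2.3)

The yellow cone was at about (1.8, 1.8) and moved to about (0.8, 4.1).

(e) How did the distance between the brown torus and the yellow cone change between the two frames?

-1.5

Before: roughly 3.1 units apart; after: 1.6. That's 1.5 units closer together.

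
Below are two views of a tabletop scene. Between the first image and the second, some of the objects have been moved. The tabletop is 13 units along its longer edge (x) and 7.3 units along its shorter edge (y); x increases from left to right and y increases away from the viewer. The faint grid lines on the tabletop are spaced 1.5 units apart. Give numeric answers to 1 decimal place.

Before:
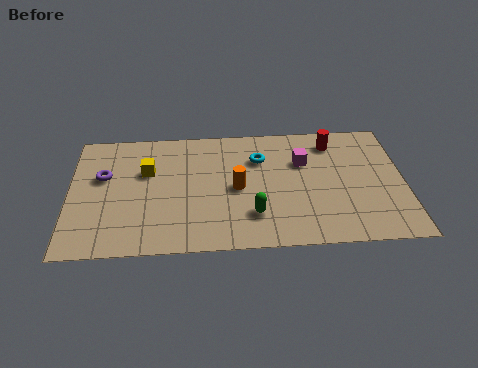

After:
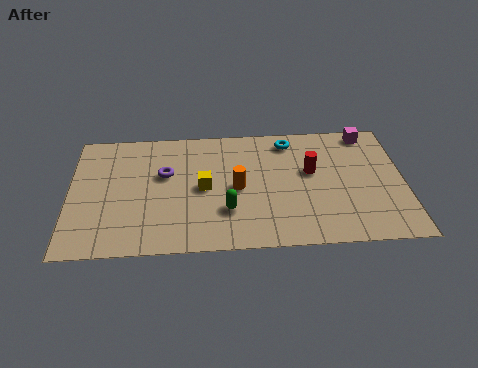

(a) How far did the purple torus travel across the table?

2.4

The purple torus moved from about (1.3, 4.5) to (3.7, 4.5), a distance of √(2.4² + 0.0²) ≈ 2.4.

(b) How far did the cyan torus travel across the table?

1.6

The cyan torus was near (7.4, 5.2) before and (8.6, 6.2) after, so it travelled √(1.2² + 1.0²) ≈ 1.6 units.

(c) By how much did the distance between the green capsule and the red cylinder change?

-1.3

Before: roughly 5.2 units apart; after: 3.9. That's 1.3 units closer together.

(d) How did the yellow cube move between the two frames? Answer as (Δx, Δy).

(2.2, -1.1)

From the two frames, the yellow cube sits at roughly (3.0, 4.7) before and (5.2, 3.6) after.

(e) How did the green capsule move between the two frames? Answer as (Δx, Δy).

(-1.0, 0.3)

From the two frames, the green capsule sits at roughly (7.1, 1.9) before and (6.1, 2.2) after.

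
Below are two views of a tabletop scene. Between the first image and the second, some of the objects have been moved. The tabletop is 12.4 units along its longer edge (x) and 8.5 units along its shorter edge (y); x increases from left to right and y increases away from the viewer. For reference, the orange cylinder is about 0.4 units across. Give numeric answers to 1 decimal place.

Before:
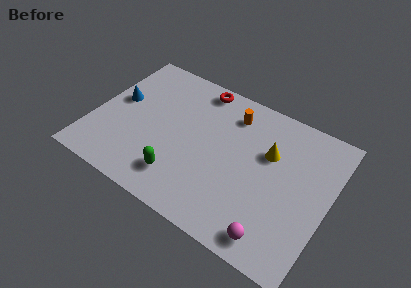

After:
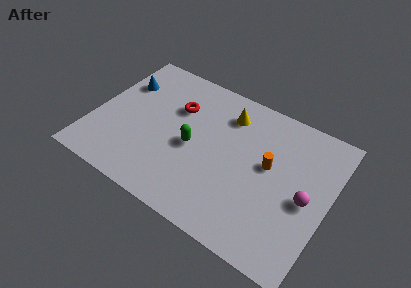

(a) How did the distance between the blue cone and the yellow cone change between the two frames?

-2.4

The distance was about 8.0 in the first image and 5.6 in the second, so they moved 2.4 units closer together.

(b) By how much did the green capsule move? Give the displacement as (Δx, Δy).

(0.3, 2.1)

From the two frames, the green capsule sits at roughly (5.0, 1.8) before and (5.3, 3.9) after.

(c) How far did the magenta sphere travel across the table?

3.0

The magenta sphere moved from about (10.1, 1.1) to (11.3, 3.9), a distance of √(1.2² + 2.8²) ≈ 3.0.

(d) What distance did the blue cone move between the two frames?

1.2

The blue cone was near (1.1, 4.8) before and (1.1, 6.0) after, so it travelled √(0.0² + 1.2²) ≈ 1.2 units.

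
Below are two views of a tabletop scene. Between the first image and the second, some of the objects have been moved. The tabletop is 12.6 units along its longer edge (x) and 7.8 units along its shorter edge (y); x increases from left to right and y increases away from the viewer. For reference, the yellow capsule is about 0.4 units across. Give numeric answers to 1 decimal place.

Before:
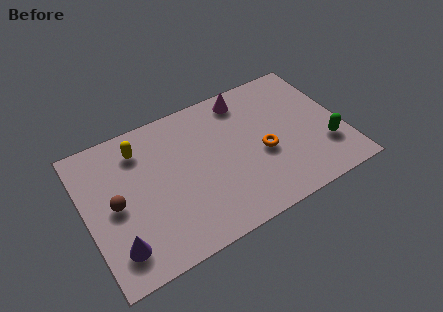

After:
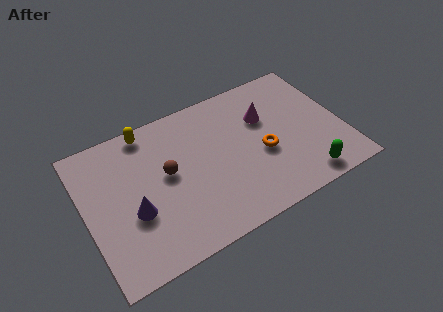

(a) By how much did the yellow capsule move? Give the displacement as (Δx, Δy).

(0.5, 0.8)

From the two frames, the yellow capsule sits at roughly (2.9, 6.2) before and (3.4, 7.0) after.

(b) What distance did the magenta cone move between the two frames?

1.7

The magenta cone moved from about (8.2, 6.7) to (9.0, 5.2), a distance of √(0.8² + 1.5²) ≈ 1.7.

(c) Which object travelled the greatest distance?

the brown sphere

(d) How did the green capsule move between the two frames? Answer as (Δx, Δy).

(-1.3, -1.3)

From the two frames, the green capsule sits at roughly (11.6, 2.3) before and (10.3, 1.0) after.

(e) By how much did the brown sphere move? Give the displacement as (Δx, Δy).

(2.6, 0.5)

From the two frames, the brown sphere sits at roughly (1.4, 3.8) before and (4.0, 4.3) after.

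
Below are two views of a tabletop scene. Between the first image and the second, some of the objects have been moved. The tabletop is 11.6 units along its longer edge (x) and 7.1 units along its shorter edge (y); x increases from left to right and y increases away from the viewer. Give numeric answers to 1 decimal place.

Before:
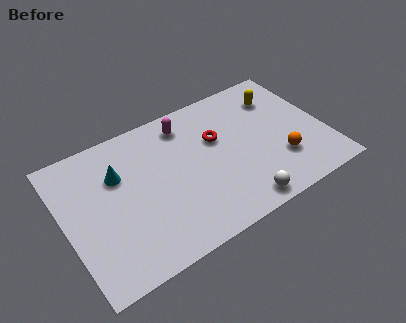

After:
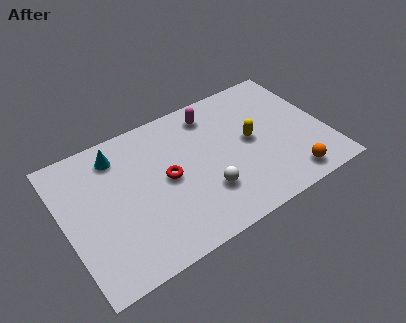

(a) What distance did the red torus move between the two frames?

2.6

From (6.9, 4.5) to (4.5, 3.6), the red torus covered √(2.4² + 0.9²) ≈ 2.6 units.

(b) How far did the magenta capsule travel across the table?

1.2

The magenta capsule was near (5.7, 5.9) before and (6.9, 5.9) after, so it travelled √(1.2² + 0.0²) ≈ 1.2 units.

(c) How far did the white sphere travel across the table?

1.8

The white sphere was near (7.3, 0.8) before and (6.0, 2.1) after, so it travelled √(1.3² + 1.3²) ≈ 1.8 units.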